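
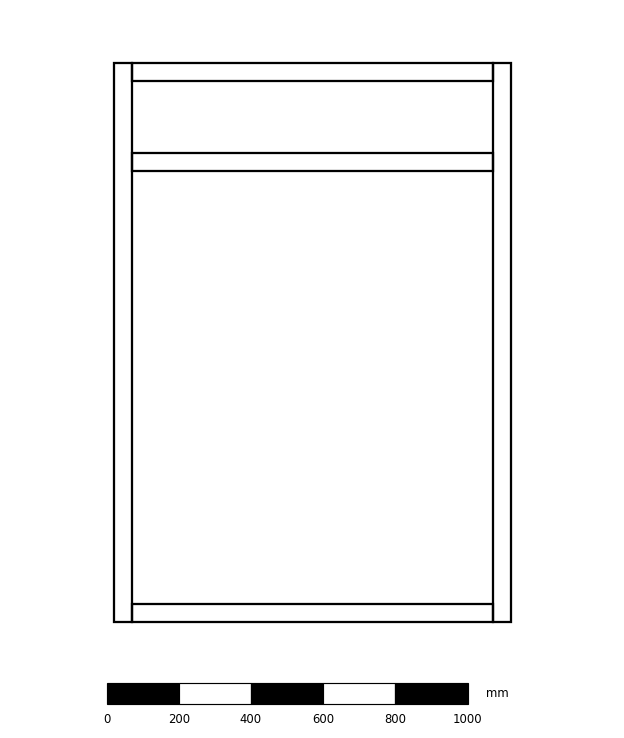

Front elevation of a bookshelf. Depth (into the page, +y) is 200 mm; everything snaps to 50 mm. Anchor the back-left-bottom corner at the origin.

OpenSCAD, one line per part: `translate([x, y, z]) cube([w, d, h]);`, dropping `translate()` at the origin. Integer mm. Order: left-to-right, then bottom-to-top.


cube([50, 200, 1550]);
translate([50, 0, 0]) cube([1000, 200, 50]);
translate([50, 0, 1250]) cube([1000, 200, 50]);
translate([50, 0, 1500]) cube([1000, 200, 50]);
translate([1050, 0, 0]) cube([50, 200, 1550]);


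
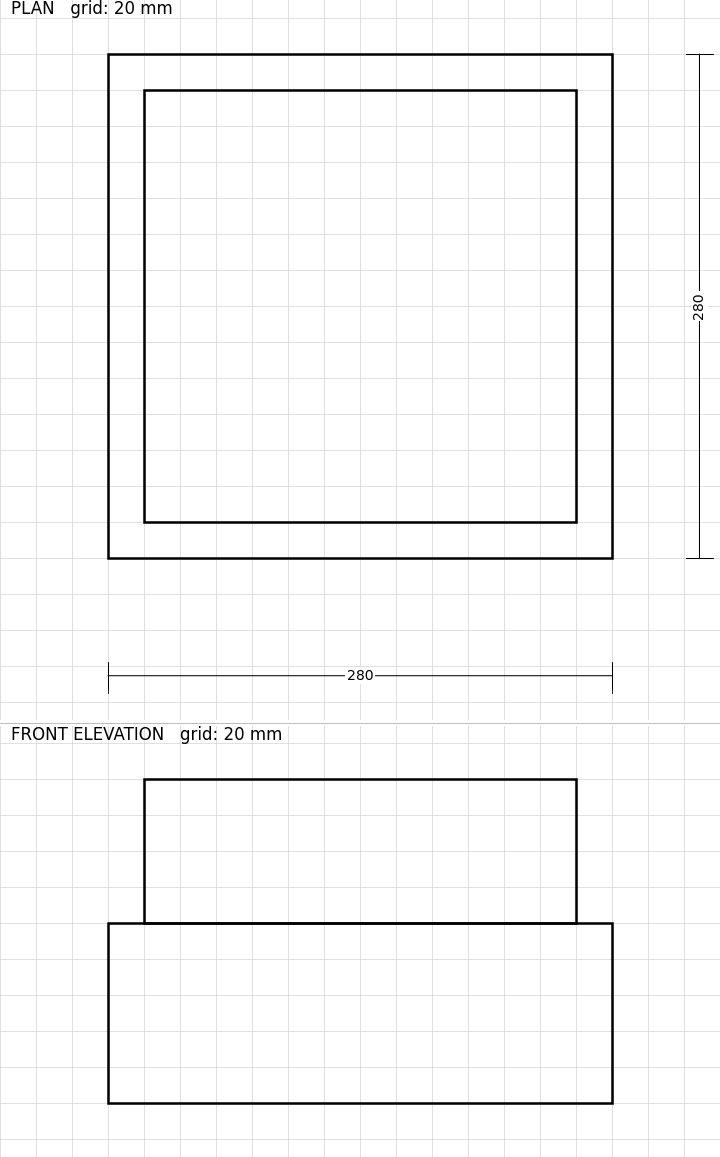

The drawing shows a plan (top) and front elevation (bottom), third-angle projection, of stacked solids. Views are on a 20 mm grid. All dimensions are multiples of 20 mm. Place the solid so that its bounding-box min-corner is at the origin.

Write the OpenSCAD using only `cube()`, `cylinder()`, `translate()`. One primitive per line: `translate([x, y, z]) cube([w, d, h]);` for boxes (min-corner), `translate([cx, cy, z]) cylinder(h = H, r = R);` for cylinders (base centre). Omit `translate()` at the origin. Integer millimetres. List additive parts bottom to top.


cube([280, 280, 100]);
translate([20, 20, 100]) cube([240, 240, 80]);


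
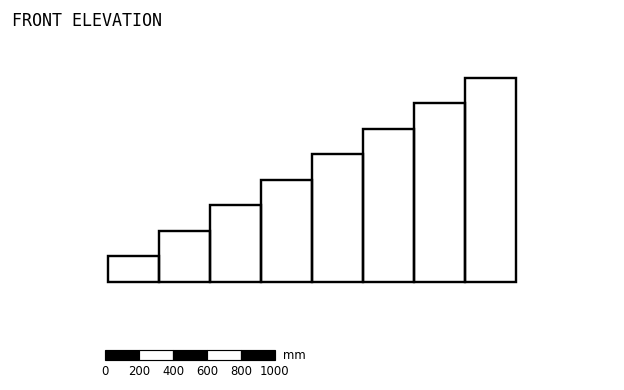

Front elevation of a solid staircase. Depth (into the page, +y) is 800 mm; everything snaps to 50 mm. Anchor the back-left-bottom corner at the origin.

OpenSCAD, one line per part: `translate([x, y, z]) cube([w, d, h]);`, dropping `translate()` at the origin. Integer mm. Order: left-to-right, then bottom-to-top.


cube([300, 800, 150]);
translate([300, 0, 0]) cube([300, 800, 300]);
translate([600, 0, 0]) cube([300, 800, 450]);
translate([900, 0, 0]) cube([300, 800, 600]);
translate([1200, 0, 0]) cube([300, 800, 750]);
translate([1500, 0, 0]) cube([300, 800, 900]);
translate([1800, 0, 0]) cube([300, 800, 1050]);
translate([2100, 0, 0]) cube([300, 800, 1200]);


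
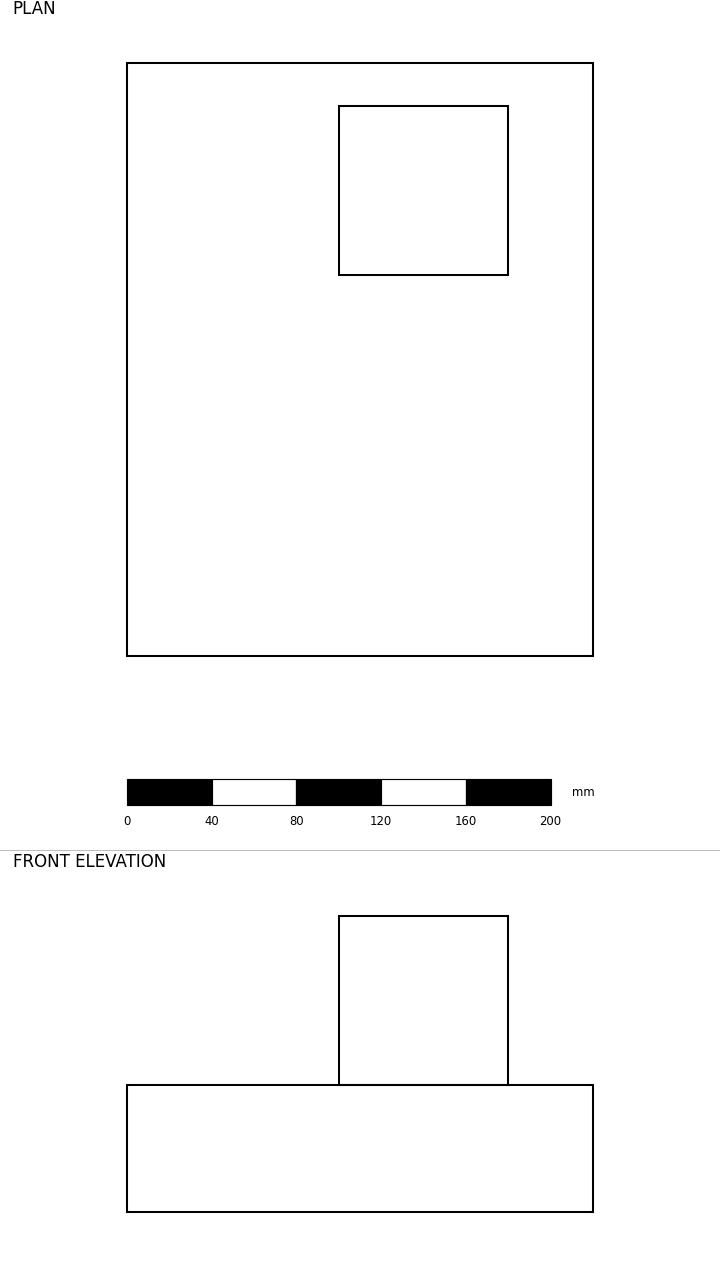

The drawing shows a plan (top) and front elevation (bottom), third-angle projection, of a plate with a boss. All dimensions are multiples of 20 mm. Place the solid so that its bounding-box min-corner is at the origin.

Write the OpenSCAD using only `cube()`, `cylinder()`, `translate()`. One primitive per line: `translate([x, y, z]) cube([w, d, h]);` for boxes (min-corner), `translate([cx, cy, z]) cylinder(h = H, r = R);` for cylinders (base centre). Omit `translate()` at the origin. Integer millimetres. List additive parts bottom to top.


cube([220, 280, 60]);
translate([100, 180, 60]) cube([80, 80, 80]);


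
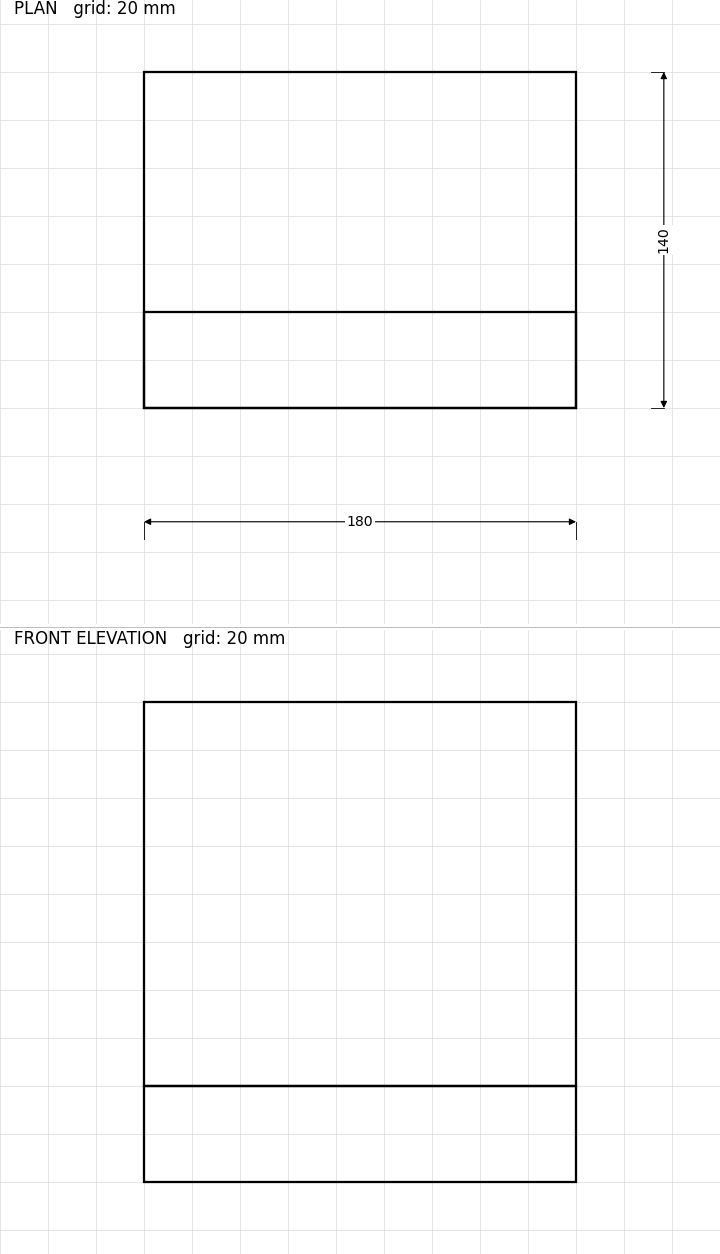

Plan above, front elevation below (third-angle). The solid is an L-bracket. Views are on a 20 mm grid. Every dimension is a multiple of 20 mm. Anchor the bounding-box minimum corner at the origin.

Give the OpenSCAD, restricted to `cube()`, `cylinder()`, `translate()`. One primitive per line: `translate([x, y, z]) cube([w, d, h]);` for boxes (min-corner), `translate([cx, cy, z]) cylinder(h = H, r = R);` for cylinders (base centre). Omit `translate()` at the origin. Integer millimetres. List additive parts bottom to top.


cube([180, 140, 40]);
translate([0, 0, 40]) cube([180, 40, 160]);


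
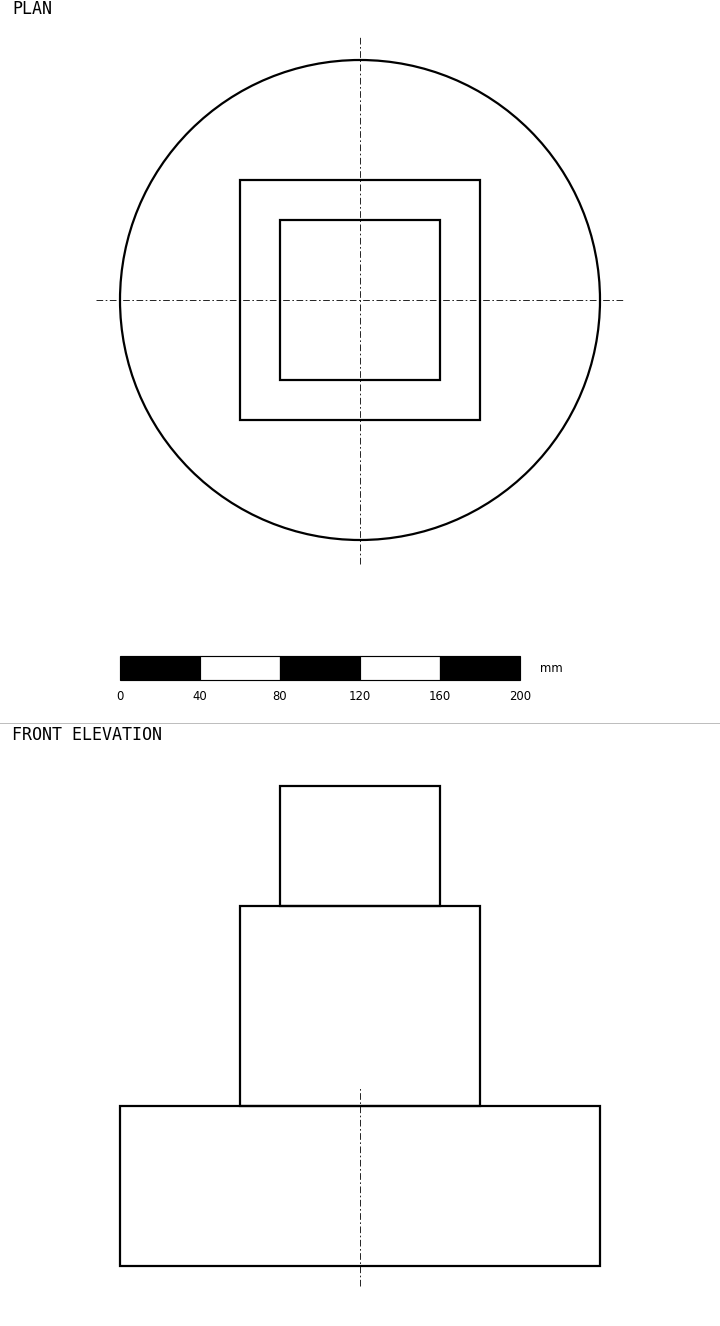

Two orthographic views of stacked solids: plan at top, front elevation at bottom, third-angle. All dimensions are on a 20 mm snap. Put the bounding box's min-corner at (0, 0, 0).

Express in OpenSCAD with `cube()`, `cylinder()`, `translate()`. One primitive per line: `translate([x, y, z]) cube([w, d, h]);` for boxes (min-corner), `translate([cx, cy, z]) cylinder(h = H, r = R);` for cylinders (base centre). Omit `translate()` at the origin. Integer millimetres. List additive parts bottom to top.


translate([120, 120, 0]) cylinder(h = 80, r = 120);
translate([60, 60, 80]) cube([120, 120, 100]);
translate([80, 80, 180]) cube([80, 80, 60]);


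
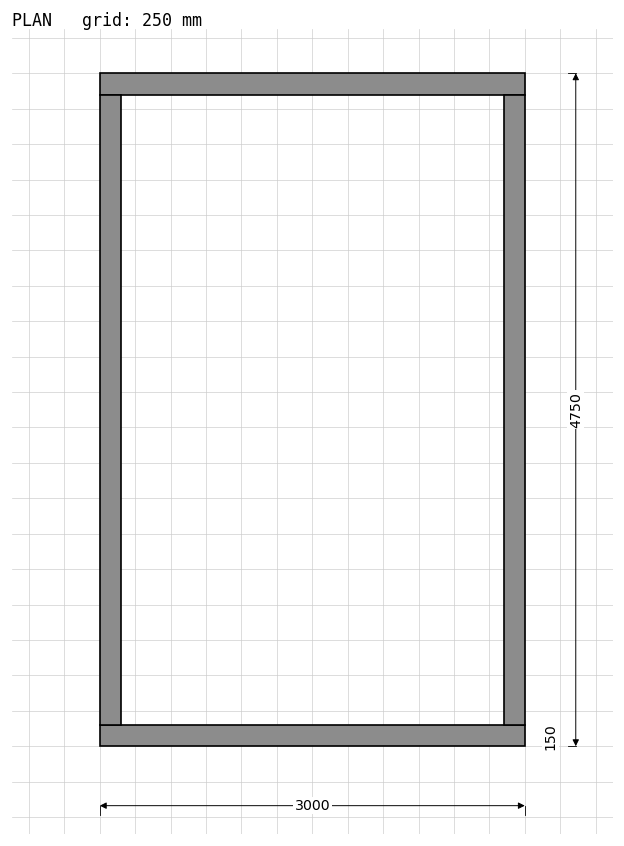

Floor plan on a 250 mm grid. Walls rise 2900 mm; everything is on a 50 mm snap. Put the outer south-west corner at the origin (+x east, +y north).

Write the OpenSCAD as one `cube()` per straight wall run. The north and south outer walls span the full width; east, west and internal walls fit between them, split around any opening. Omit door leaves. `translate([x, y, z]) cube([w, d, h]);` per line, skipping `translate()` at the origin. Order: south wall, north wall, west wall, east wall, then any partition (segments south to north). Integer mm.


cube([3000, 150, 2900]);
translate([0, 4600, 0]) cube([3000, 150, 2900]);
translate([0, 150, 0]) cube([150, 4450, 2900]);
translate([2850, 150, 0]) cube([150, 4450, 2900]);


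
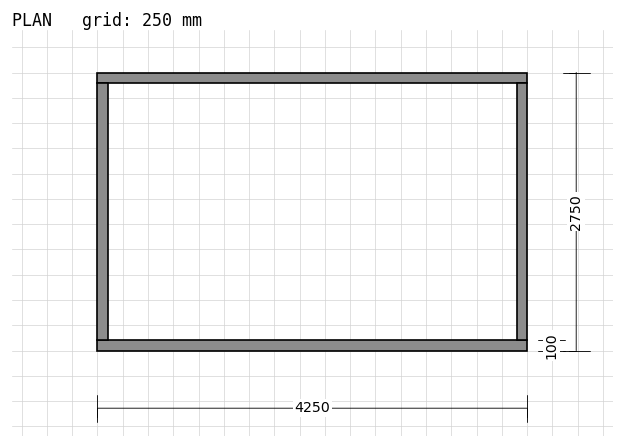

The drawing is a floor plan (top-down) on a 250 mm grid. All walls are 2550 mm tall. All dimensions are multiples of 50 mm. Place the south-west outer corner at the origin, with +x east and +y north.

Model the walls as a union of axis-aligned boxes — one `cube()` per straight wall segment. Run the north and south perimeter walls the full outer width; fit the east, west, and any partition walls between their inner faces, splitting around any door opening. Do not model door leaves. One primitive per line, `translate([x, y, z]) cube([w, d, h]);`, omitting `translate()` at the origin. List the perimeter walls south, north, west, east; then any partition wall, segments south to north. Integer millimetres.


cube([4250, 100, 2550]);
translate([0, 2650, 0]) cube([4250, 100, 2550]);
translate([0, 100, 0]) cube([100, 2550, 2550]);
translate([4150, 100, 0]) cube([100, 2550, 2550]);


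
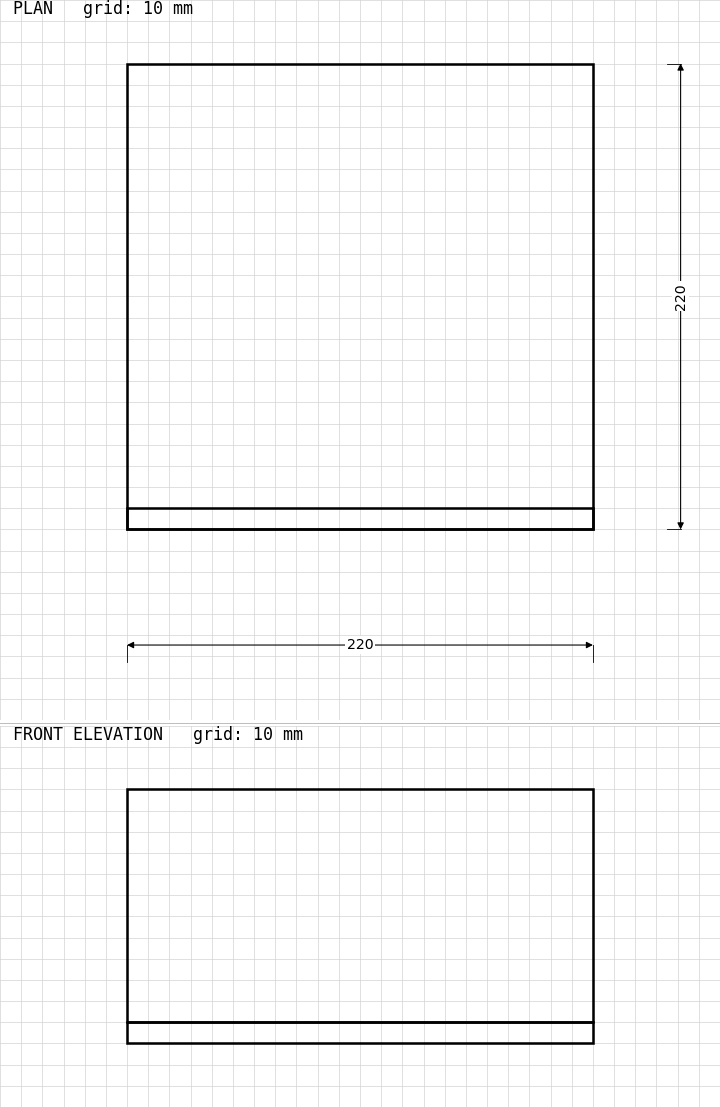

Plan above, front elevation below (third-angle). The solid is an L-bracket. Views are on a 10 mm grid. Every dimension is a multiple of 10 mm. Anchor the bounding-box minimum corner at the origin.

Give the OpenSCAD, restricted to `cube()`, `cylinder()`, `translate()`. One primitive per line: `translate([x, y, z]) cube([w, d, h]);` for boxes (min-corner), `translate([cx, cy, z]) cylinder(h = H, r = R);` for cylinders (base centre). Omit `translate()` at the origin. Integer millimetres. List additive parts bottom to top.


cube([220, 220, 10]);
translate([0, 0, 10]) cube([220, 10, 110]);


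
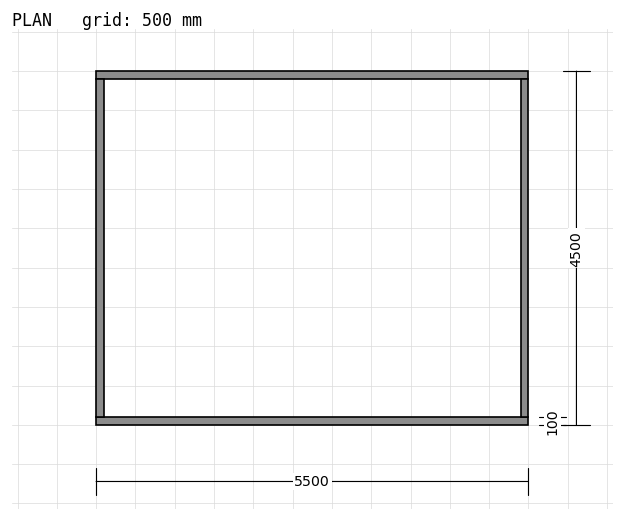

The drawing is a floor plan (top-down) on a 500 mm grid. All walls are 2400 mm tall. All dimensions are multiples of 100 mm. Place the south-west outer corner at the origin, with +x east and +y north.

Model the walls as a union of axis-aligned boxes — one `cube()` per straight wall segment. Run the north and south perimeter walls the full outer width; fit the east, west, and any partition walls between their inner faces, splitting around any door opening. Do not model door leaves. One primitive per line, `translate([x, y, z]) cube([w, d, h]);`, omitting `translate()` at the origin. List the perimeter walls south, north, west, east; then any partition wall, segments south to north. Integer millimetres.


cube([5500, 100, 2400]);
translate([0, 4400, 0]) cube([5500, 100, 2400]);
translate([0, 100, 0]) cube([100, 4300, 2400]);
translate([5400, 100, 0]) cube([100, 4300, 2400]);


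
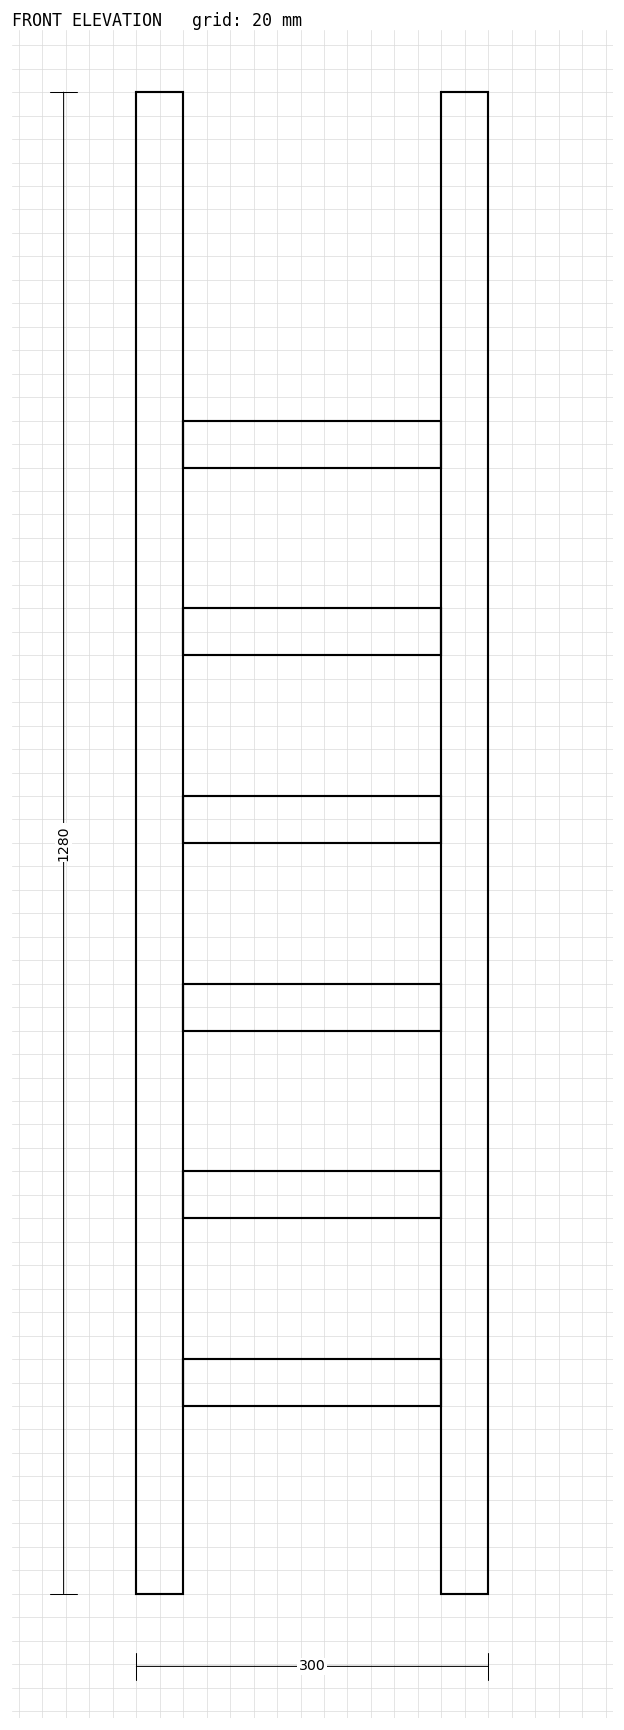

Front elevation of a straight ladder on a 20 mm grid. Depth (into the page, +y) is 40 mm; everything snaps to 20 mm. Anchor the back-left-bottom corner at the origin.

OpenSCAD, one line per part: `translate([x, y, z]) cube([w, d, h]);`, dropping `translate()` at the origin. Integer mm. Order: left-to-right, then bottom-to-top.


cube([40, 40, 1280]);
translate([40, 0, 160]) cube([220, 40, 40]);
translate([40, 0, 320]) cube([220, 40, 40]);
translate([40, 0, 480]) cube([220, 40, 40]);
translate([40, 0, 640]) cube([220, 40, 40]);
translate([40, 0, 800]) cube([220, 40, 40]);
translate([40, 0, 960]) cube([220, 40, 40]);
translate([260, 0, 0]) cube([40, 40, 1280]);


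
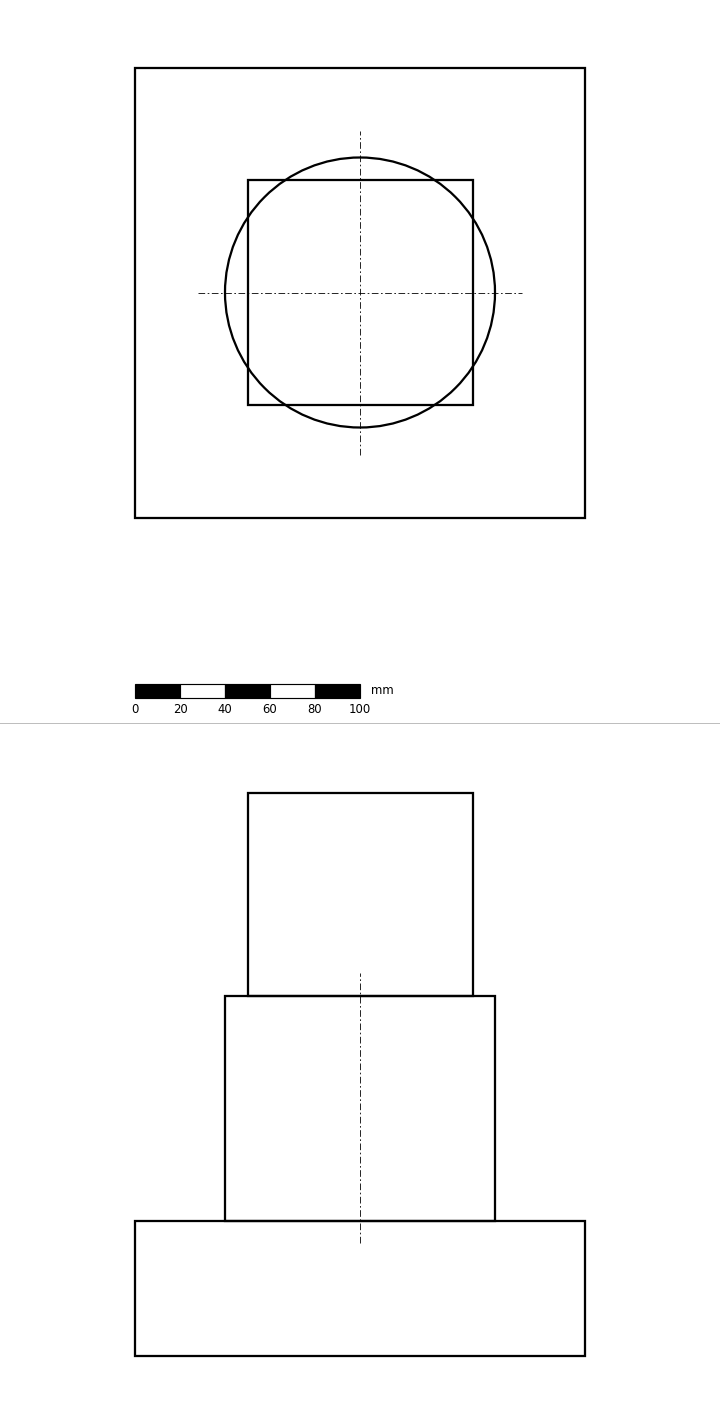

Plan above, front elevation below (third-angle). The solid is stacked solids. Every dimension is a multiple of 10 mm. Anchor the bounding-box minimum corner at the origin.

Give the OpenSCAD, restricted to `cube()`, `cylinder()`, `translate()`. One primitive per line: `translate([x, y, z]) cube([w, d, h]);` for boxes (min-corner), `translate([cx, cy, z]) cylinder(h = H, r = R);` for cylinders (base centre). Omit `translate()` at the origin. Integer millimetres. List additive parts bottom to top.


cube([200, 200, 60]);
translate([100, 100, 60]) cylinder(h = 100, r = 60);
translate([50, 50, 160]) cube([100, 100, 90]);


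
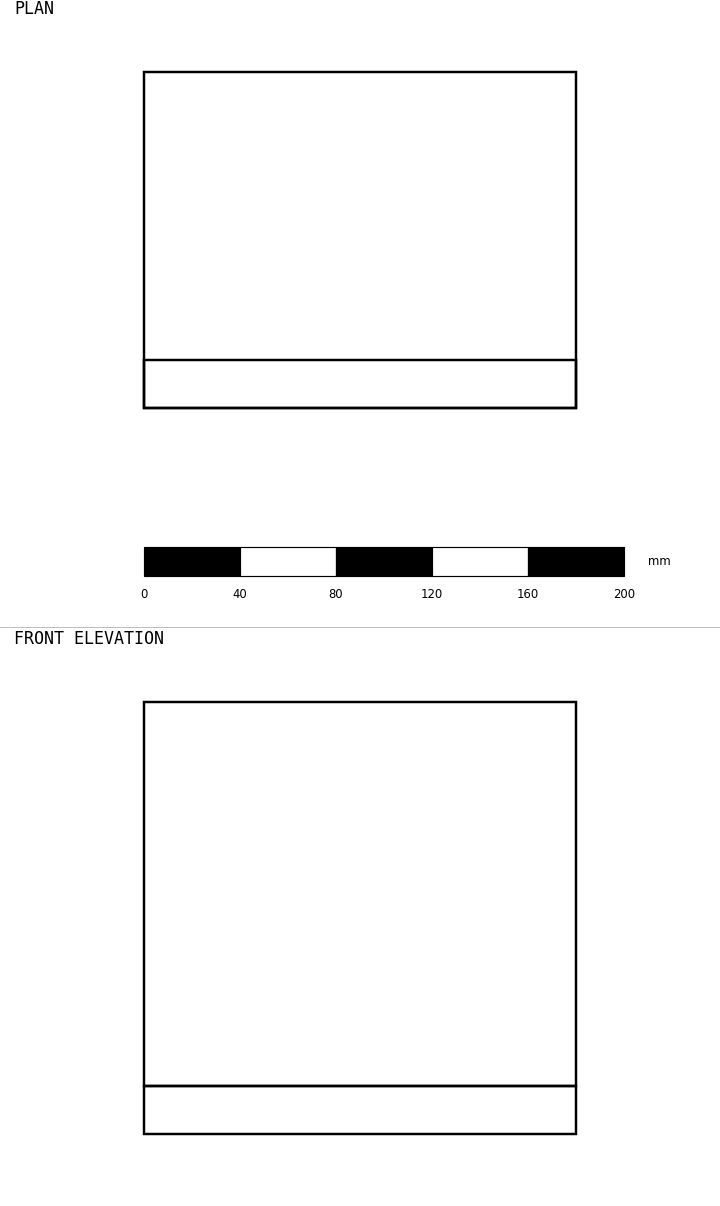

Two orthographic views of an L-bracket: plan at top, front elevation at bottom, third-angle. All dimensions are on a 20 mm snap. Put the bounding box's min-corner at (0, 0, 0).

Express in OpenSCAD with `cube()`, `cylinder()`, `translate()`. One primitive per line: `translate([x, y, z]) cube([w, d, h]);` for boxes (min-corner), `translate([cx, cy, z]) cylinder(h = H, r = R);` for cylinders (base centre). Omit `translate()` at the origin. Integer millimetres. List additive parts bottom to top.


cube([180, 140, 20]);
translate([0, 0, 20]) cube([180, 20, 160]);


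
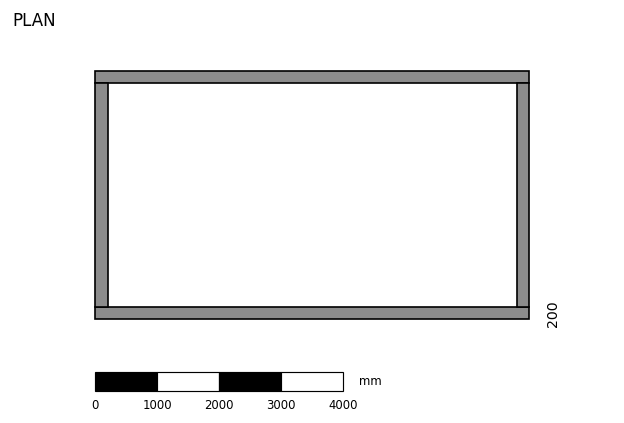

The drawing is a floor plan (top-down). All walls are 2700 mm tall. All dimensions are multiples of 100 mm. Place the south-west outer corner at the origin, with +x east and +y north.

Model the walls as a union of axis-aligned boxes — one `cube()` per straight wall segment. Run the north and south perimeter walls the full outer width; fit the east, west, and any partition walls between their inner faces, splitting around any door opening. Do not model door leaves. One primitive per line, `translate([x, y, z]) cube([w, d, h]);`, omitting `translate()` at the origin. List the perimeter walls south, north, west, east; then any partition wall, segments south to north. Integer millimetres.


cube([7000, 200, 2700]);
translate([0, 3800, 0]) cube([7000, 200, 2700]);
translate([0, 200, 0]) cube([200, 3600, 2700]);
translate([6800, 200, 0]) cube([200, 3600, 2700]);


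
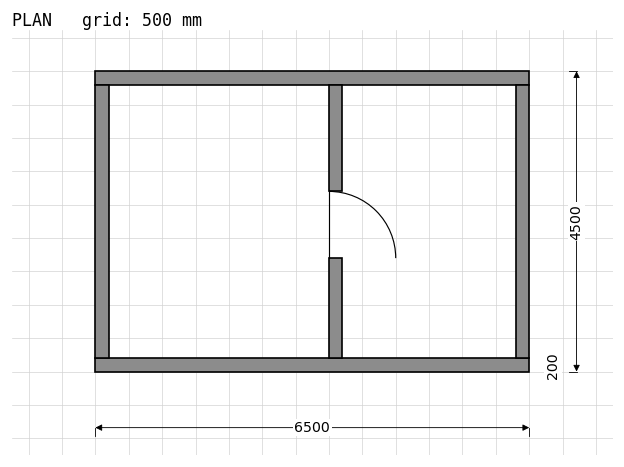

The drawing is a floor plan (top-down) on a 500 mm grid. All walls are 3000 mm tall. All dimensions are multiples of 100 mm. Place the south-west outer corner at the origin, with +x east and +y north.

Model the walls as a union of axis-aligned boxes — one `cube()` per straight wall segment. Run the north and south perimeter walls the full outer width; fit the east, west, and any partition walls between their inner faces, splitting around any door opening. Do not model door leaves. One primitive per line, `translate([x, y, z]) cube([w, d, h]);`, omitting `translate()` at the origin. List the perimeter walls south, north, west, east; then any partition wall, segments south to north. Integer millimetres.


cube([6500, 200, 3000]);
translate([0, 4300, 0]) cube([6500, 200, 3000]);
translate([0, 200, 0]) cube([200, 4100, 3000]);
translate([6300, 200, 0]) cube([200, 4100, 3000]);
translate([3500, 200, 0]) cube([200, 1500, 3000]);
translate([3500, 2700, 0]) cube([200, 1600, 3000]);


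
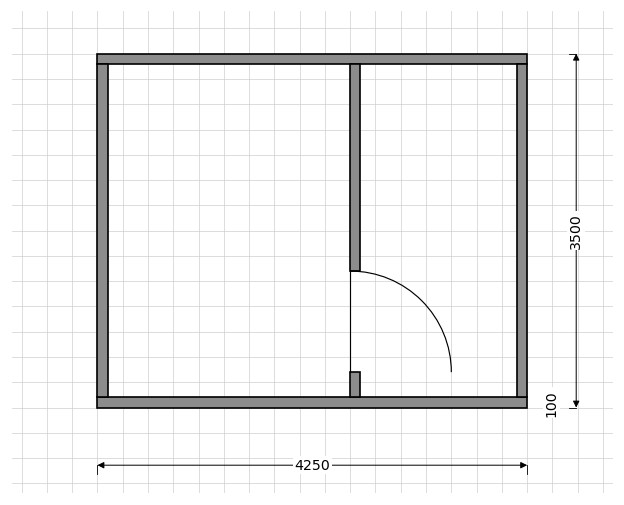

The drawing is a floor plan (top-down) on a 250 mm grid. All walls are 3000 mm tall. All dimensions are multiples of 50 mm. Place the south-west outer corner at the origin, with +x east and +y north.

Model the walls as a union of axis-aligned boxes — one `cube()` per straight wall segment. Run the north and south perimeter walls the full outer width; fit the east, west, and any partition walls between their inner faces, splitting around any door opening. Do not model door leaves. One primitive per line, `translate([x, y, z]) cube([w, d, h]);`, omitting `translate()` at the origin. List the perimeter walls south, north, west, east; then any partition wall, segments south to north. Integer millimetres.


cube([4250, 100, 3000]);
translate([0, 3400, 0]) cube([4250, 100, 3000]);
translate([0, 100, 0]) cube([100, 3300, 3000]);
translate([4150, 100, 0]) cube([100, 3300, 3000]);
translate([2500, 100, 0]) cube([100, 250, 3000]);
translate([2500, 1350, 0]) cube([100, 2050, 3000]);


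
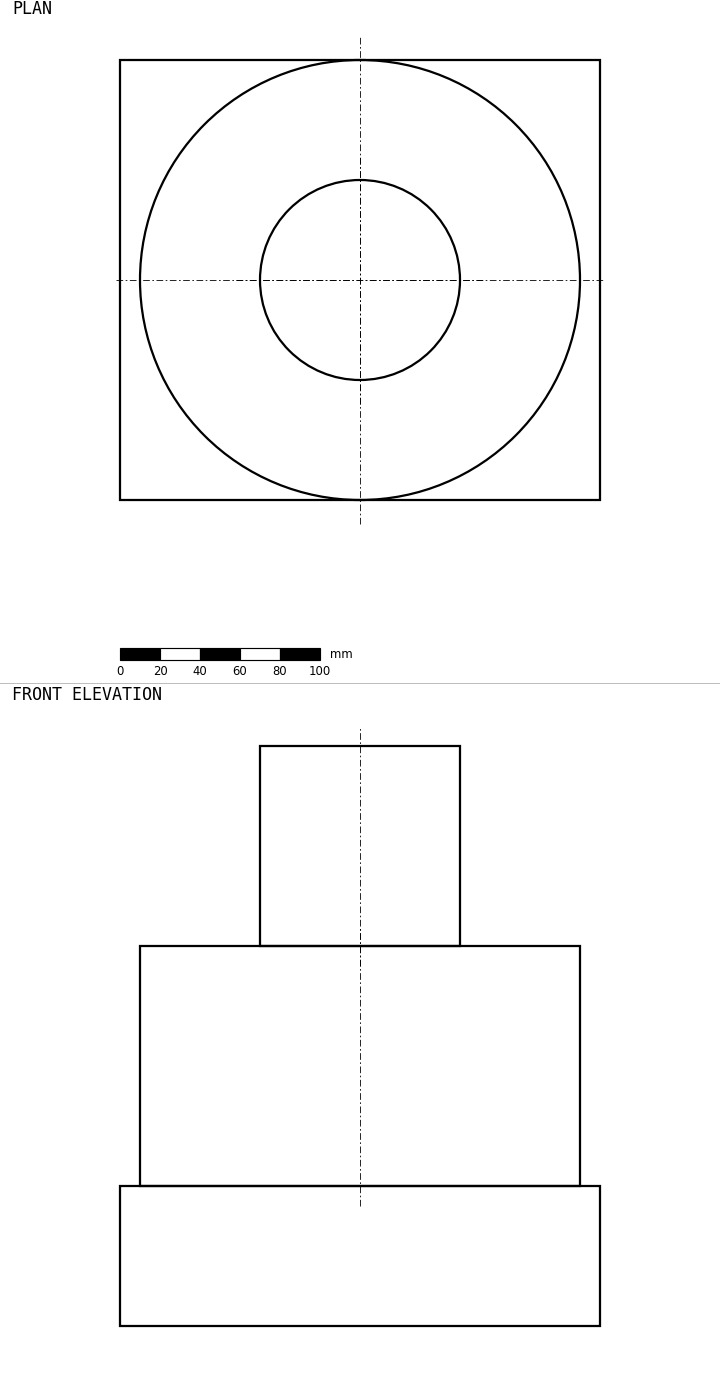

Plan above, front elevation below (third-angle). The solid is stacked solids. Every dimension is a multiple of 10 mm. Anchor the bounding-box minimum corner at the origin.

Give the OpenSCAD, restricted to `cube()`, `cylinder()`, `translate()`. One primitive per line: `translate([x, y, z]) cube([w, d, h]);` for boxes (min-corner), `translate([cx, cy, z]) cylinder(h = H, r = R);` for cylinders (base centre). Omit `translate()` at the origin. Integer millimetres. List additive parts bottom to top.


cube([240, 220, 70]);
translate([120, 110, 70]) cylinder(h = 120, r = 110);
translate([120, 110, 190]) cylinder(h = 100, r = 50);


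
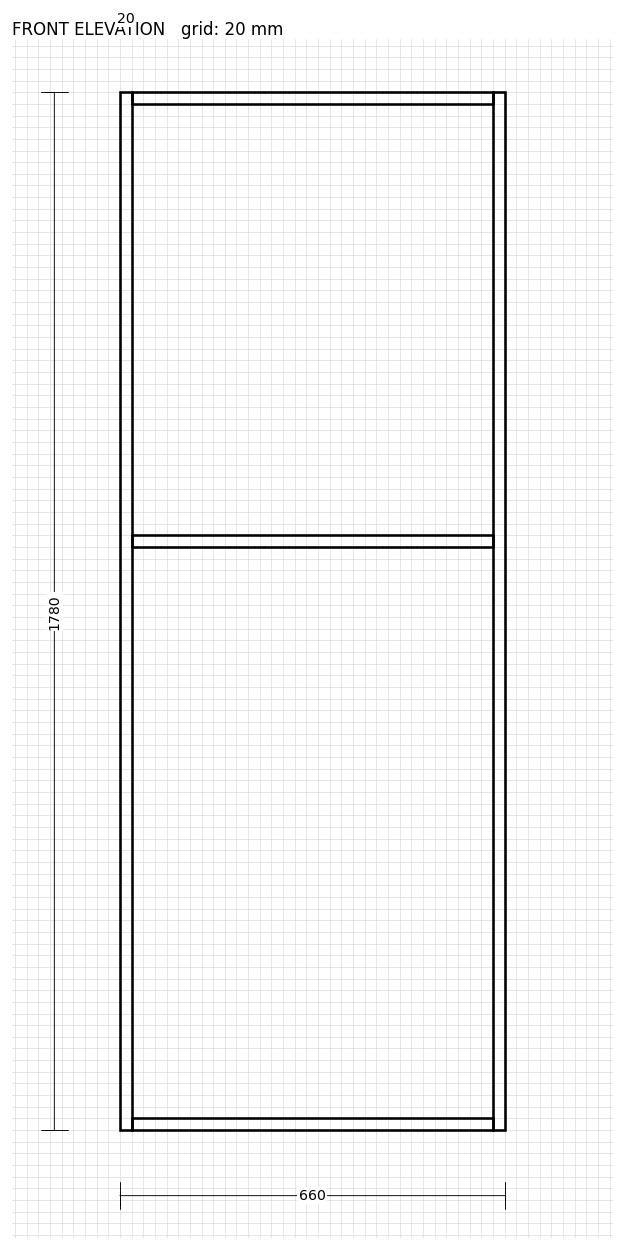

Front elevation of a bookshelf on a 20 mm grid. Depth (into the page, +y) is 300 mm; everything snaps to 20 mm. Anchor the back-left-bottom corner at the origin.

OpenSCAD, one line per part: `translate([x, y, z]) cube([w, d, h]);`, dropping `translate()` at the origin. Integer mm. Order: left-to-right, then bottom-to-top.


cube([20, 300, 1780]);
translate([20, 0, 0]) cube([620, 300, 20]);
translate([20, 0, 1000]) cube([620, 300, 20]);
translate([20, 0, 1760]) cube([620, 300, 20]);
translate([640, 0, 0]) cube([20, 300, 1780]);


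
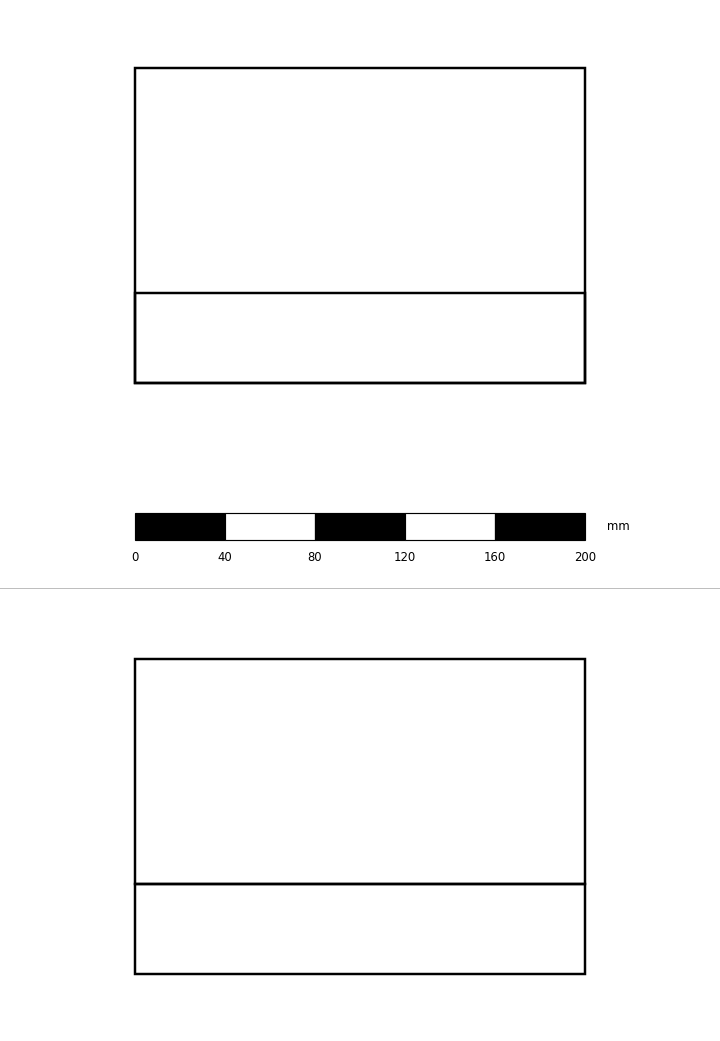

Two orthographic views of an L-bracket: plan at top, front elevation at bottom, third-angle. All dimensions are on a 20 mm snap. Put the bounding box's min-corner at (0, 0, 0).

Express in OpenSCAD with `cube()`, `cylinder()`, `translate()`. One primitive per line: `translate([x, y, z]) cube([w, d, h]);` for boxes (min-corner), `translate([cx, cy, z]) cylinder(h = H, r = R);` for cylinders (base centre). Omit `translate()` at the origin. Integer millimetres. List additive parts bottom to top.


cube([200, 140, 40]);
translate([0, 0, 40]) cube([200, 40, 100]);


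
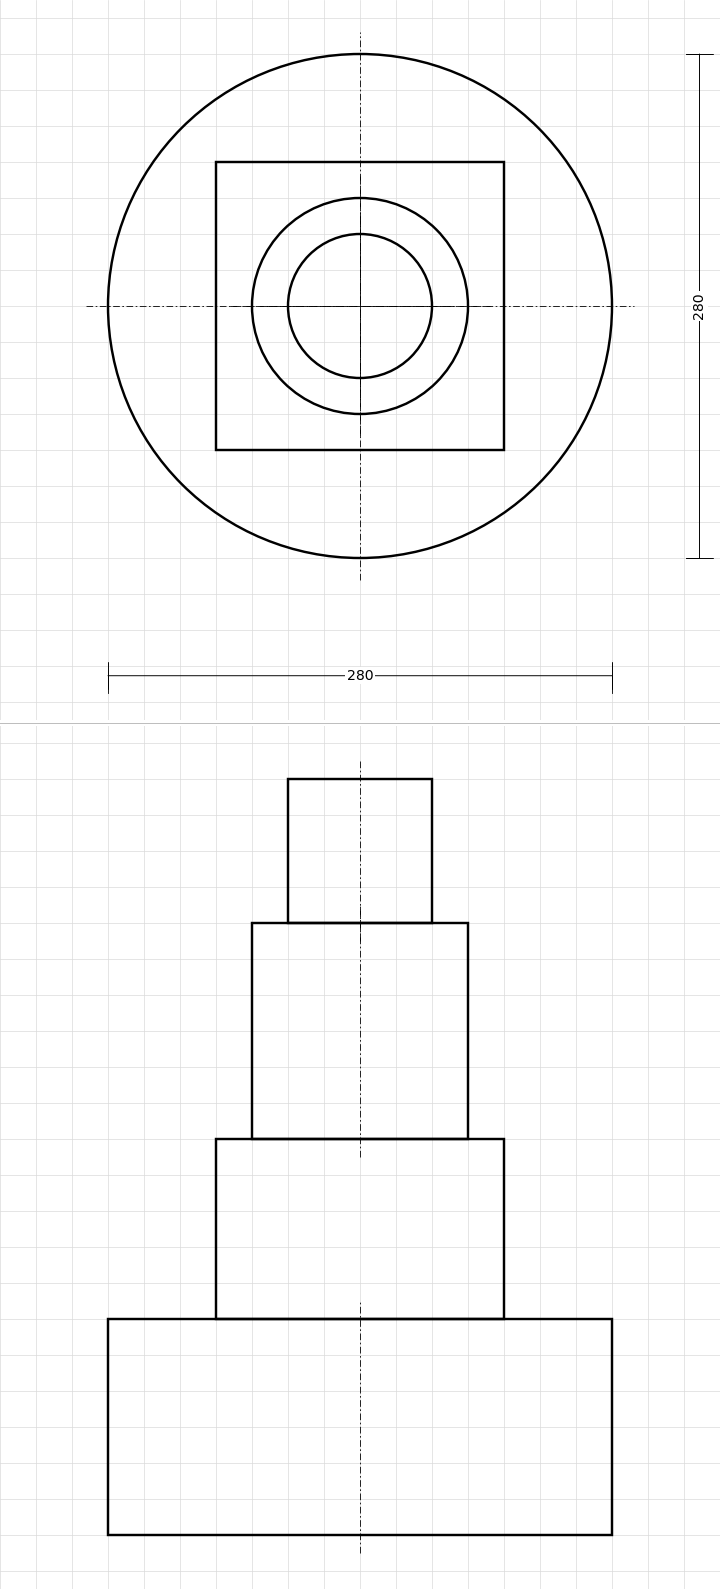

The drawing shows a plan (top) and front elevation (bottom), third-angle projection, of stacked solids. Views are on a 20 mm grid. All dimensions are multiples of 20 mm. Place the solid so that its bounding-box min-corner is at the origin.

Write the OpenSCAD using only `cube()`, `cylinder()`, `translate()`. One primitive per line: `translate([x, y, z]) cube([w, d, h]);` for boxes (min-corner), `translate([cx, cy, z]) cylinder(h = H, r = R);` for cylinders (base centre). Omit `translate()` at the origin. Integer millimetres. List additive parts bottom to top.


translate([140, 140, 0]) cylinder(h = 120, r = 140);
translate([60, 60, 120]) cube([160, 160, 100]);
translate([140, 140, 220]) cylinder(h = 120, r = 60);
translate([140, 140, 340]) cylinder(h = 80, r = 40);


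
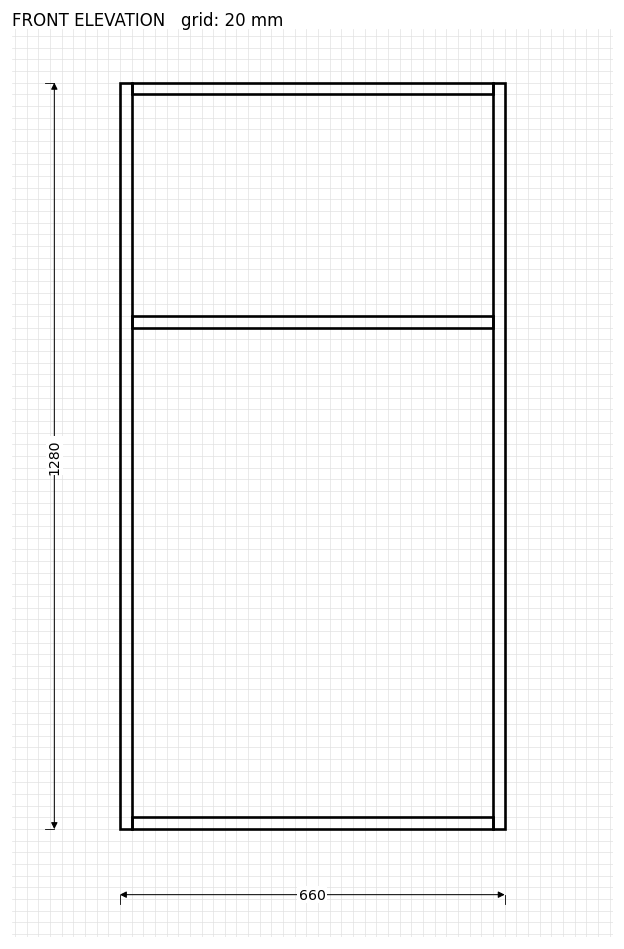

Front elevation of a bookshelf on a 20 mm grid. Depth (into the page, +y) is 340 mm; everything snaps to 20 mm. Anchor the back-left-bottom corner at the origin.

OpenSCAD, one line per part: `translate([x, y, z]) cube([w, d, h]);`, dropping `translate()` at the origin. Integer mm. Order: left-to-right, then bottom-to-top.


cube([20, 340, 1280]);
translate([20, 0, 0]) cube([620, 340, 20]);
translate([20, 0, 860]) cube([620, 340, 20]);
translate([20, 0, 1260]) cube([620, 340, 20]);
translate([640, 0, 0]) cube([20, 340, 1280]);


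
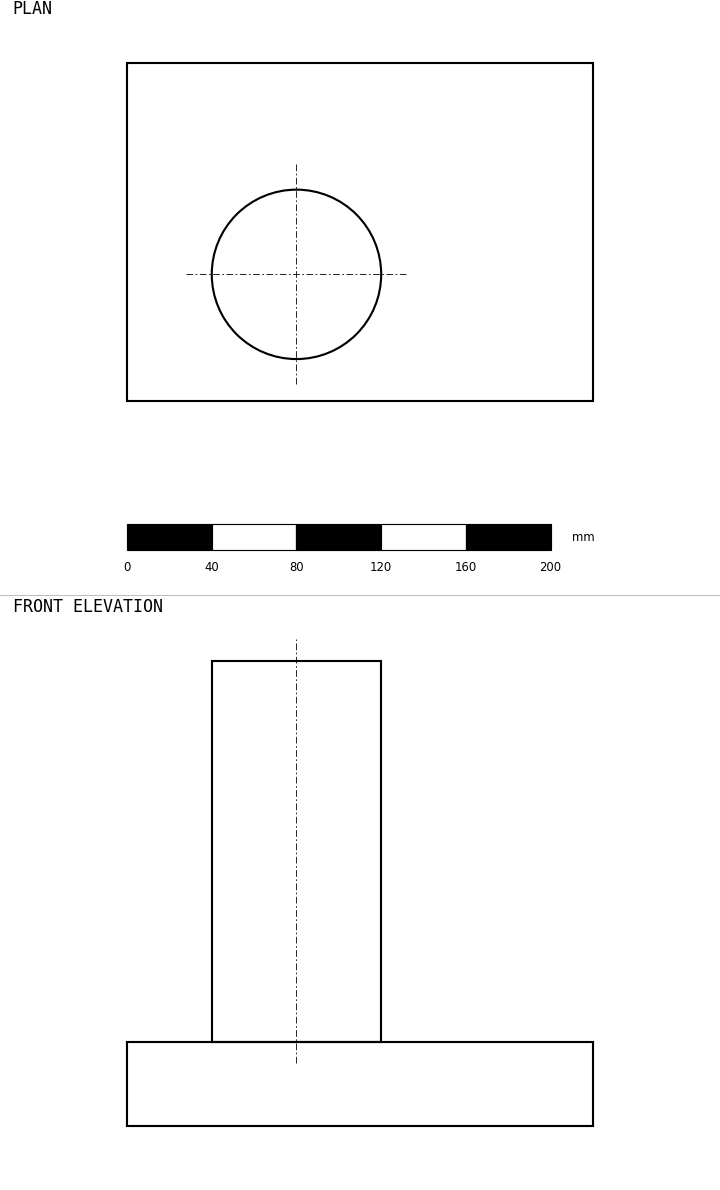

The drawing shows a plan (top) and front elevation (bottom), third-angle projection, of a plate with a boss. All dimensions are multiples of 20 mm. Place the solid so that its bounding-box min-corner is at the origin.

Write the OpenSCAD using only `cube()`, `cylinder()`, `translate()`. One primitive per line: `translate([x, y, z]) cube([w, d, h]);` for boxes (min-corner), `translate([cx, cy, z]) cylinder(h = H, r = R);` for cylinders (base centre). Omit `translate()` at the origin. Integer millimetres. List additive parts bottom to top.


cube([220, 160, 40]);
translate([80, 60, 40]) cylinder(h = 180, r = 40);


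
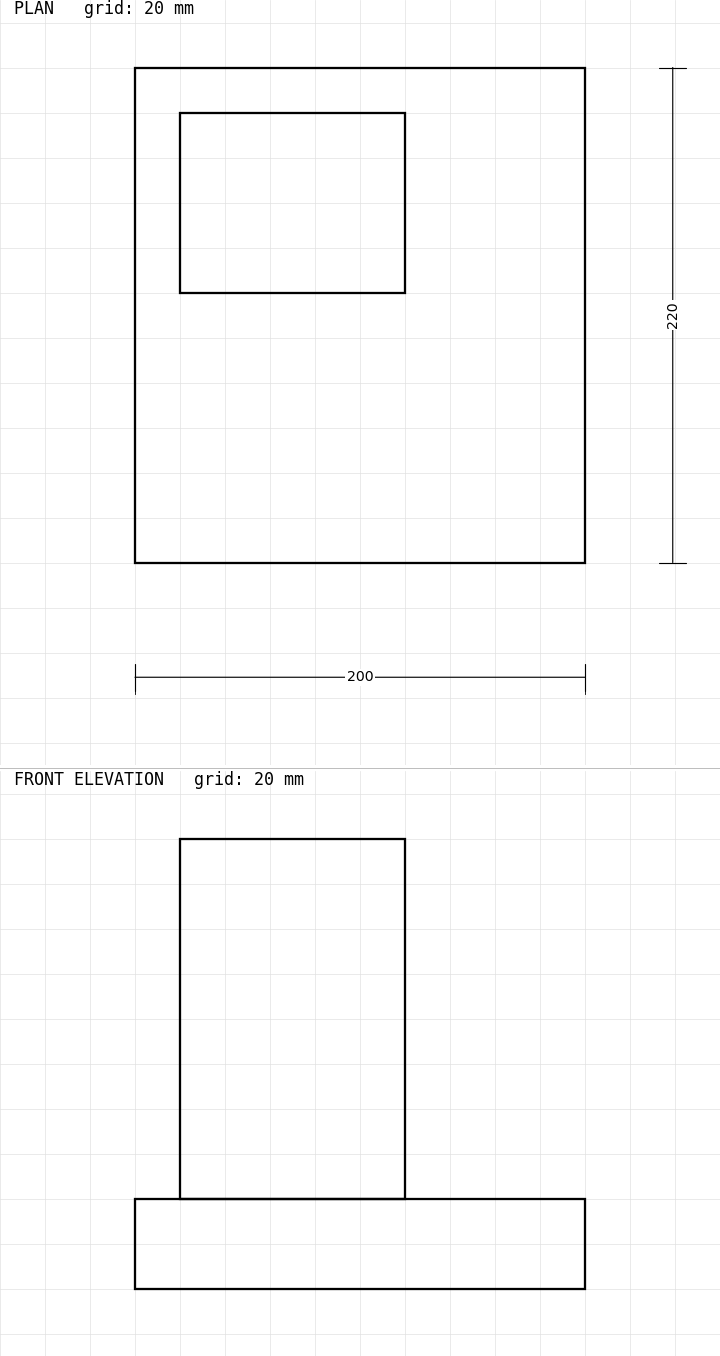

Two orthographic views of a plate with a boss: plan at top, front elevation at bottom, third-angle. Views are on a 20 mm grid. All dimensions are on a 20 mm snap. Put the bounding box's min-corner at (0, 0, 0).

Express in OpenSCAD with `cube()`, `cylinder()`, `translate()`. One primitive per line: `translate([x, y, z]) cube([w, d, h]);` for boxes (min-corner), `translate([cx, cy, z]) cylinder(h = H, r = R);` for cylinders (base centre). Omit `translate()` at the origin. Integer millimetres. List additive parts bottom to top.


cube([200, 220, 40]);
translate([20, 120, 40]) cube([100, 80, 160]);


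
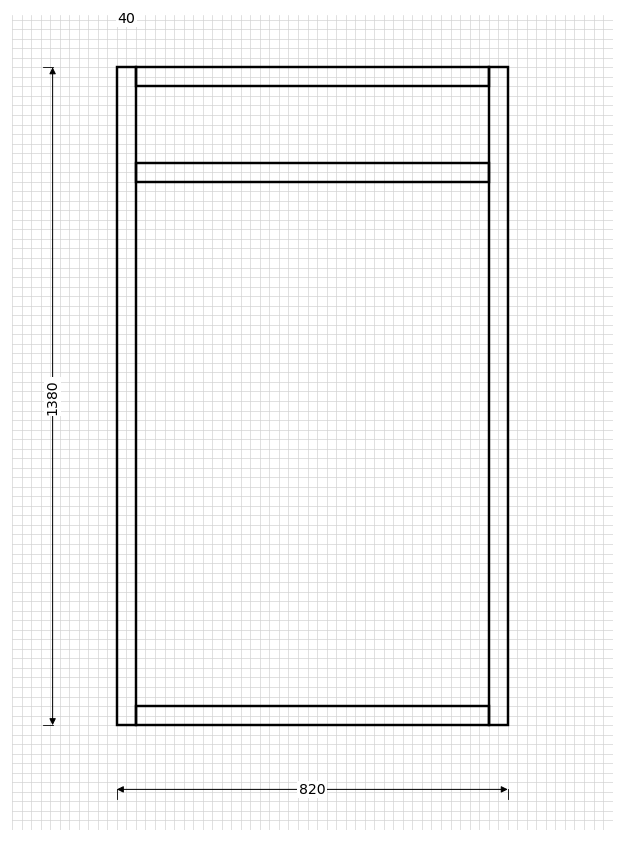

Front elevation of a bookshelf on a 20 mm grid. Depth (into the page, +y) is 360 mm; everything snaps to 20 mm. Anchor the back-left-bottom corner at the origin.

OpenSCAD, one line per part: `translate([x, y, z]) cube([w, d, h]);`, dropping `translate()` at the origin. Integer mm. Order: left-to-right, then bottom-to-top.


cube([40, 360, 1380]);
translate([40, 0, 0]) cube([740, 360, 40]);
translate([40, 0, 1140]) cube([740, 360, 40]);
translate([40, 0, 1340]) cube([740, 360, 40]);
translate([780, 0, 0]) cube([40, 360, 1380]);


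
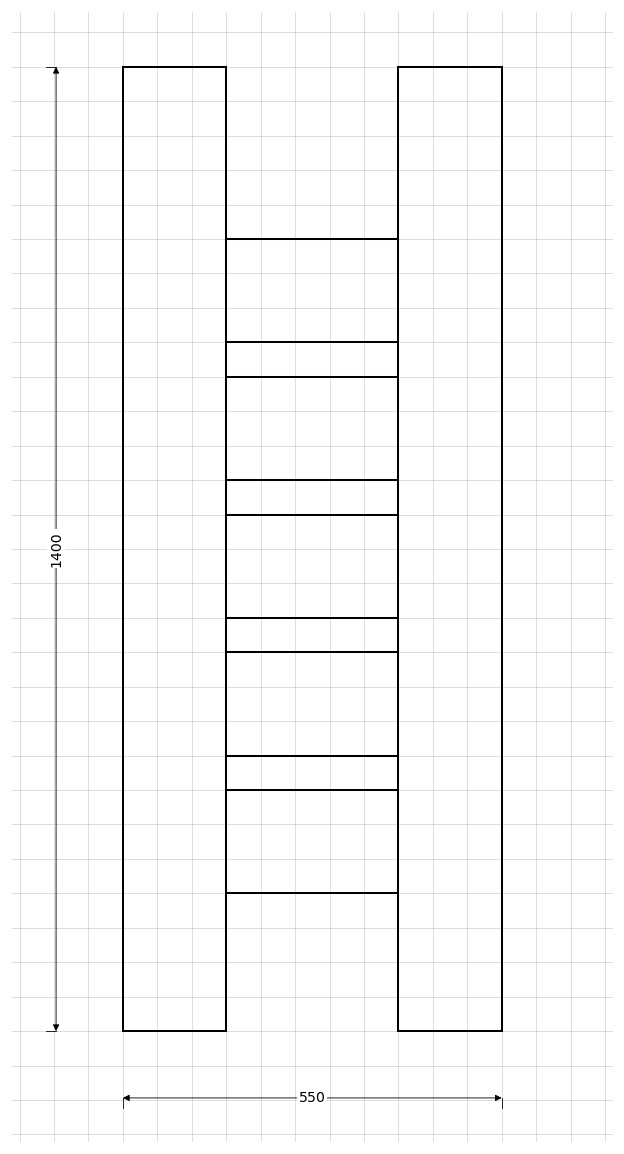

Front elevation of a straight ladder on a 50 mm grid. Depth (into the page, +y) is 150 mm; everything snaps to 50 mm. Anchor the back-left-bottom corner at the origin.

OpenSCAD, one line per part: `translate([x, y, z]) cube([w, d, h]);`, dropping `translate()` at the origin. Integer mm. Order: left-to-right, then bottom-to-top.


cube([150, 150, 1400]);
translate([150, 0, 200]) cube([250, 150, 150]);
translate([150, 0, 400]) cube([250, 150, 150]);
translate([150, 0, 600]) cube([250, 150, 150]);
translate([150, 0, 800]) cube([250, 150, 150]);
translate([150, 0, 1000]) cube([250, 150, 150]);
translate([400, 0, 0]) cube([150, 150, 1400]);


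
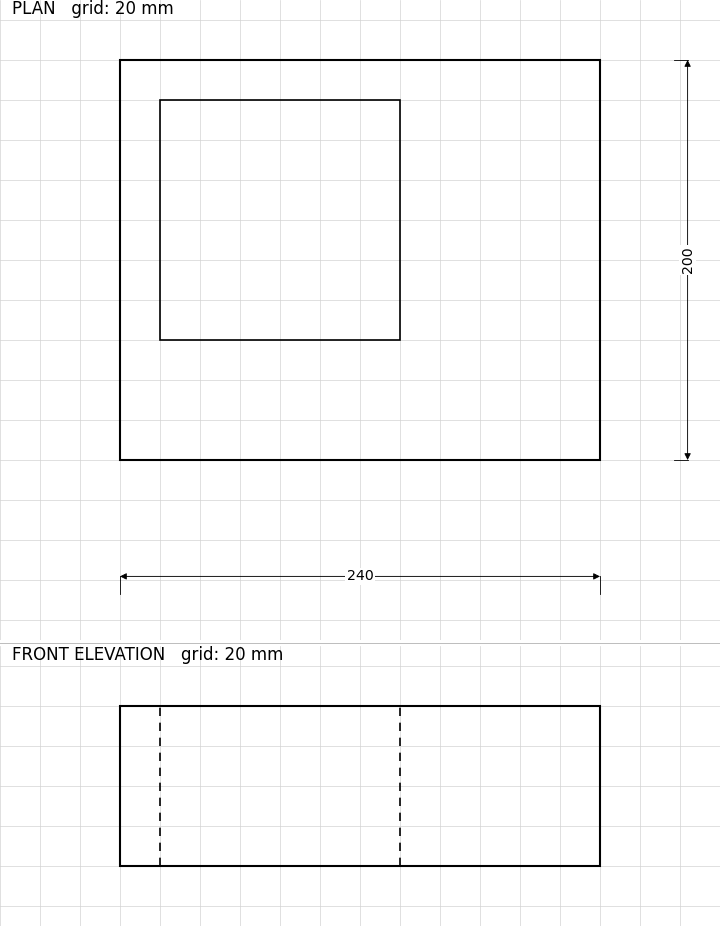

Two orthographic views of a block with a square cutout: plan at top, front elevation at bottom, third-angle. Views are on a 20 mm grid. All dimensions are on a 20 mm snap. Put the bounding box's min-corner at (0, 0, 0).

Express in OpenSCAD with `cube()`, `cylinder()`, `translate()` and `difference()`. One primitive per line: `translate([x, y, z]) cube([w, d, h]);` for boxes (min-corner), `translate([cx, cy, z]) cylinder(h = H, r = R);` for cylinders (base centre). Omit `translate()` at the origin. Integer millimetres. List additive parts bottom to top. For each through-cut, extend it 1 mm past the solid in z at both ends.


difference() {
  cube([240, 200, 80]);
  translate([20, 60, -1]) cube([120, 120, 82]);
}


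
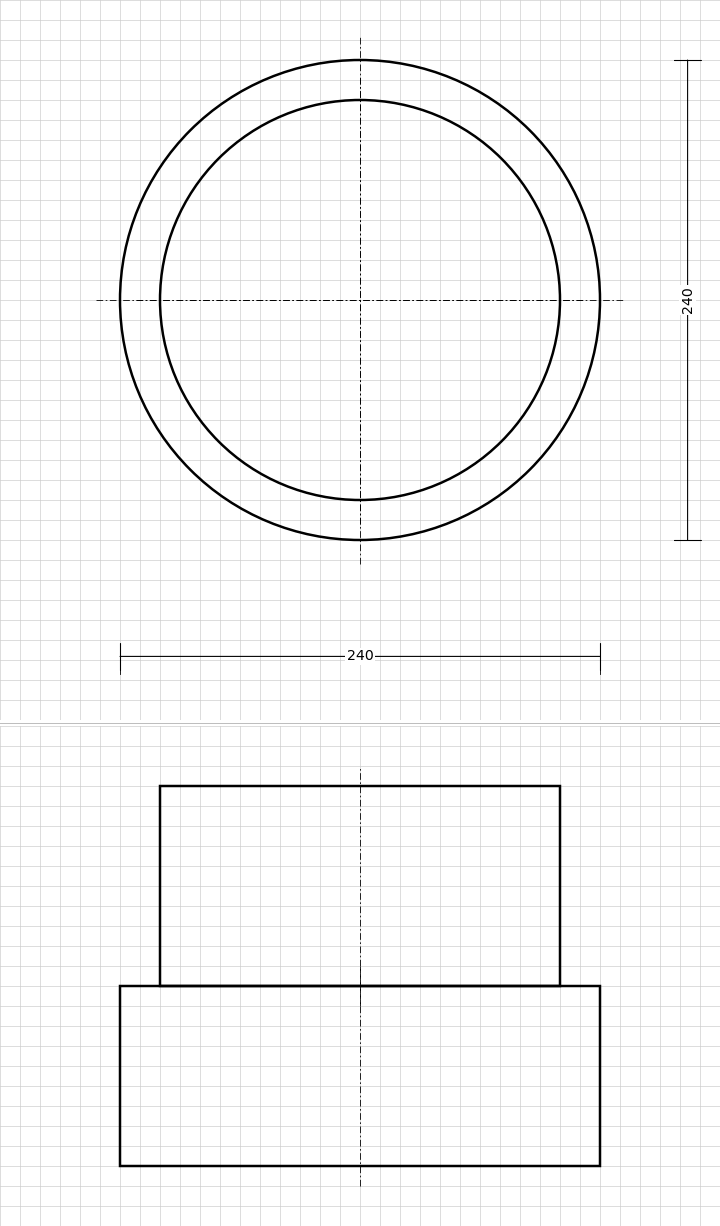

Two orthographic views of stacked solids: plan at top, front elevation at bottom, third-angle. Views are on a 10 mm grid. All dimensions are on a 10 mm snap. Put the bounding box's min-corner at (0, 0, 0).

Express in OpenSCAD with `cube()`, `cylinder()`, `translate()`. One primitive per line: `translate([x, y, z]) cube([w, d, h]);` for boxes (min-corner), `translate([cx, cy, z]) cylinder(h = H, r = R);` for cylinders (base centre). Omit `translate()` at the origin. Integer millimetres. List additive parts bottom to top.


translate([120, 120, 0]) cylinder(h = 90, r = 120);
translate([120, 120, 90]) cylinder(h = 100, r = 100);


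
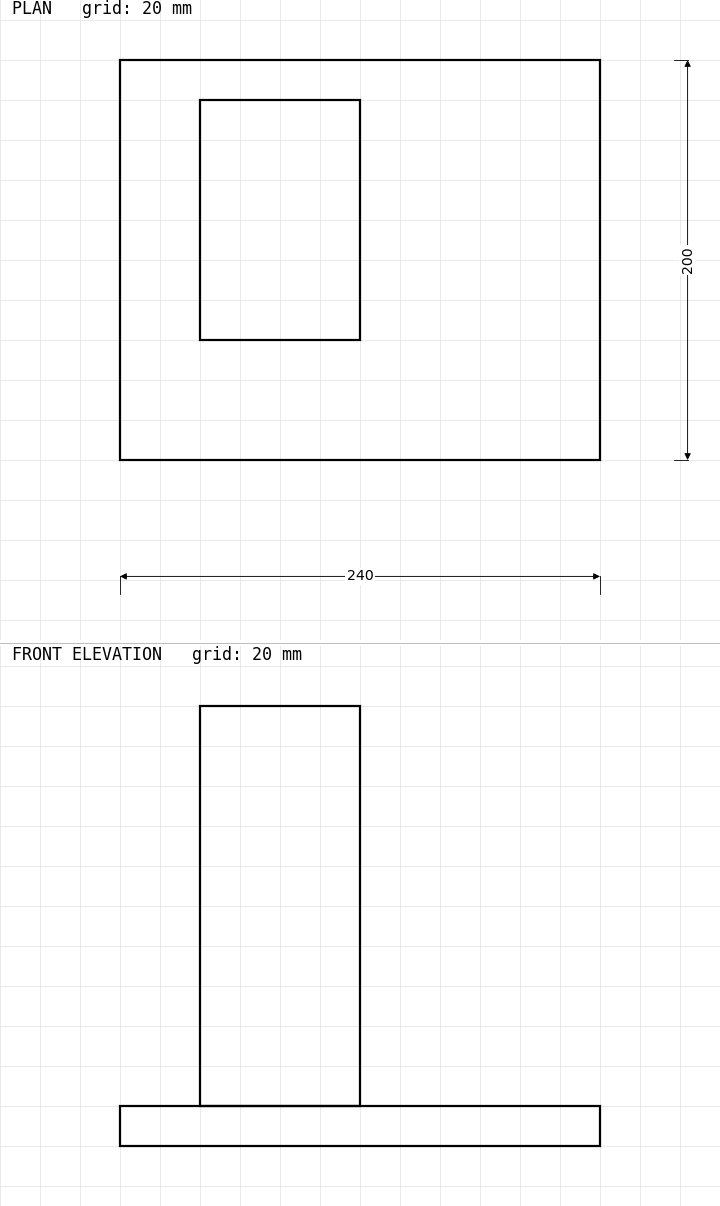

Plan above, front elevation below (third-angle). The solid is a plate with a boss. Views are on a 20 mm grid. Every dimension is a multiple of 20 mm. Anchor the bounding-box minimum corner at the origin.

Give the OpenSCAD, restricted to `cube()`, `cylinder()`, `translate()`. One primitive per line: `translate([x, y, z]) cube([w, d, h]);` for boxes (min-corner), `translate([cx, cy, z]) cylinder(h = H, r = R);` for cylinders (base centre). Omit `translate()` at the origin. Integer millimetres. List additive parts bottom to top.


cube([240, 200, 20]);
translate([40, 60, 20]) cube([80, 120, 200]);


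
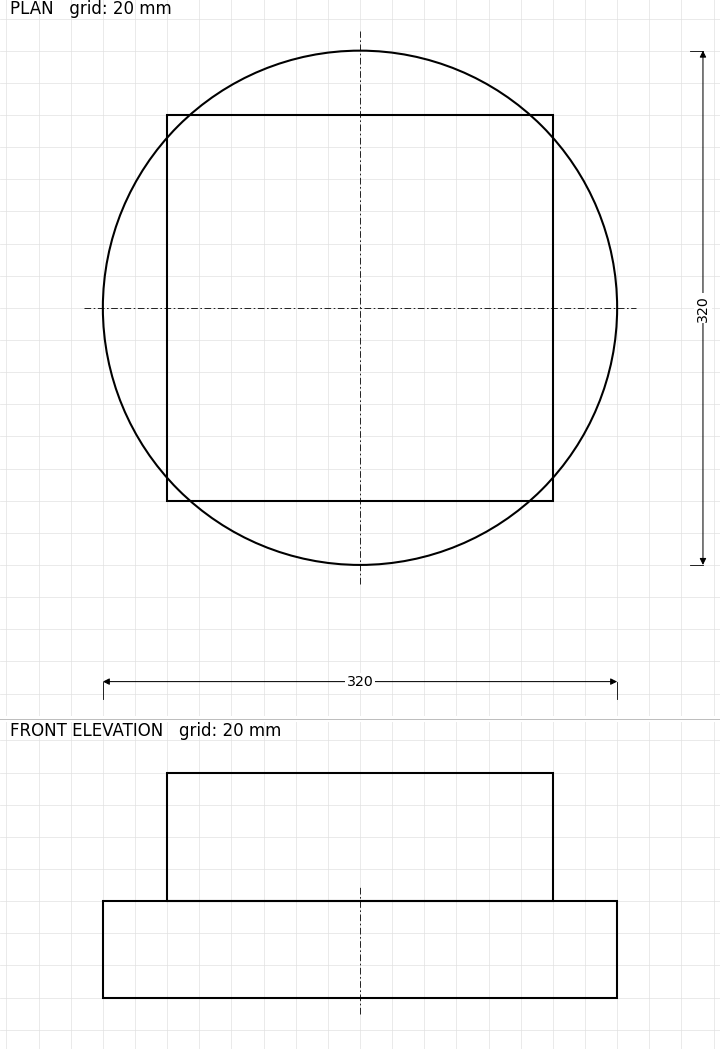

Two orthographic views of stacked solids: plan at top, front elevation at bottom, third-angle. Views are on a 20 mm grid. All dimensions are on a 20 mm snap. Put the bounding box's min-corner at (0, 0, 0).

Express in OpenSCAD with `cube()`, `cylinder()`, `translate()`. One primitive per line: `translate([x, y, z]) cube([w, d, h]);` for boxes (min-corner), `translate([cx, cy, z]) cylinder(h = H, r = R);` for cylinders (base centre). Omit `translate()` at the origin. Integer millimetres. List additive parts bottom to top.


translate([160, 160, 0]) cylinder(h = 60, r = 160);
translate([40, 40, 60]) cube([240, 240, 80]);


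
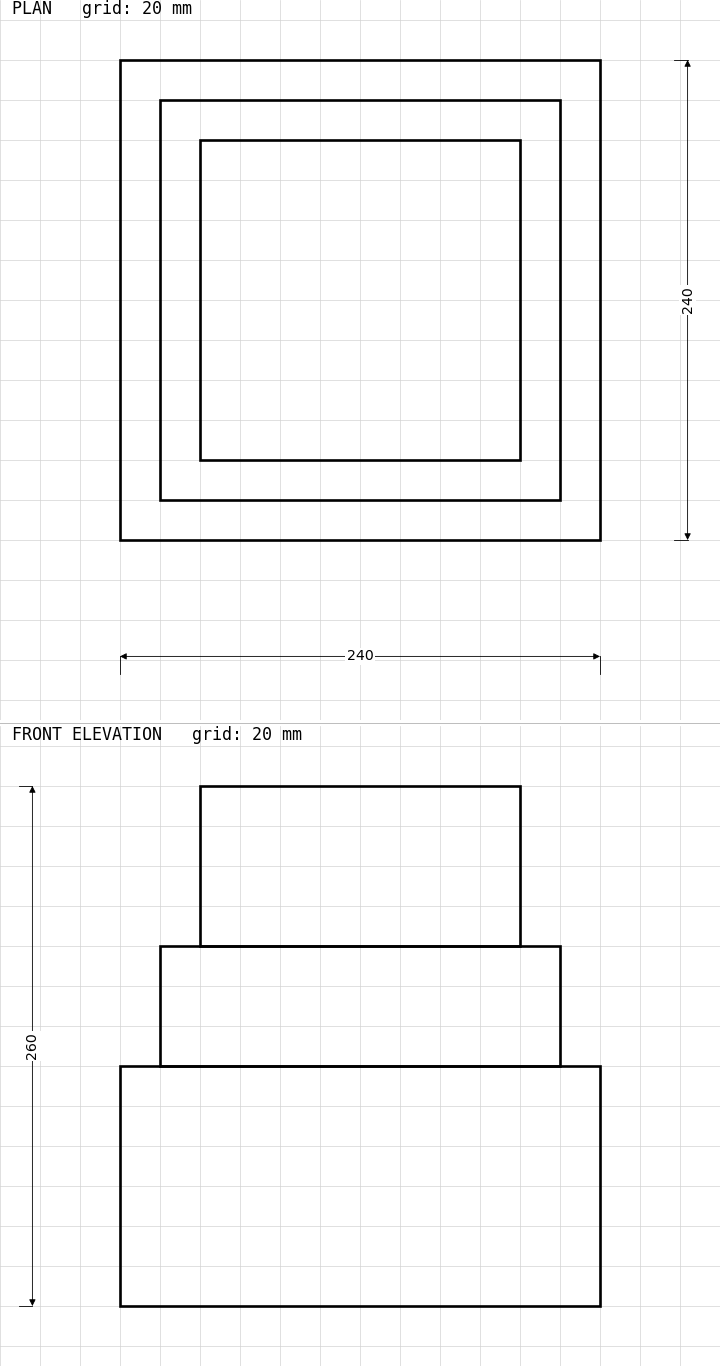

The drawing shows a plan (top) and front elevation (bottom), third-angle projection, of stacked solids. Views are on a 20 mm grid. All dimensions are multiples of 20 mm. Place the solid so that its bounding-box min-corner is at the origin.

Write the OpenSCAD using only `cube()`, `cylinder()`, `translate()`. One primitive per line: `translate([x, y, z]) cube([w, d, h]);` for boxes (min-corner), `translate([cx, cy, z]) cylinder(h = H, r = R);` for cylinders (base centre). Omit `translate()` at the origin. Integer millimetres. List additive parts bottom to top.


cube([240, 240, 120]);
translate([20, 20, 120]) cube([200, 200, 60]);
translate([40, 40, 180]) cube([160, 160, 80]);


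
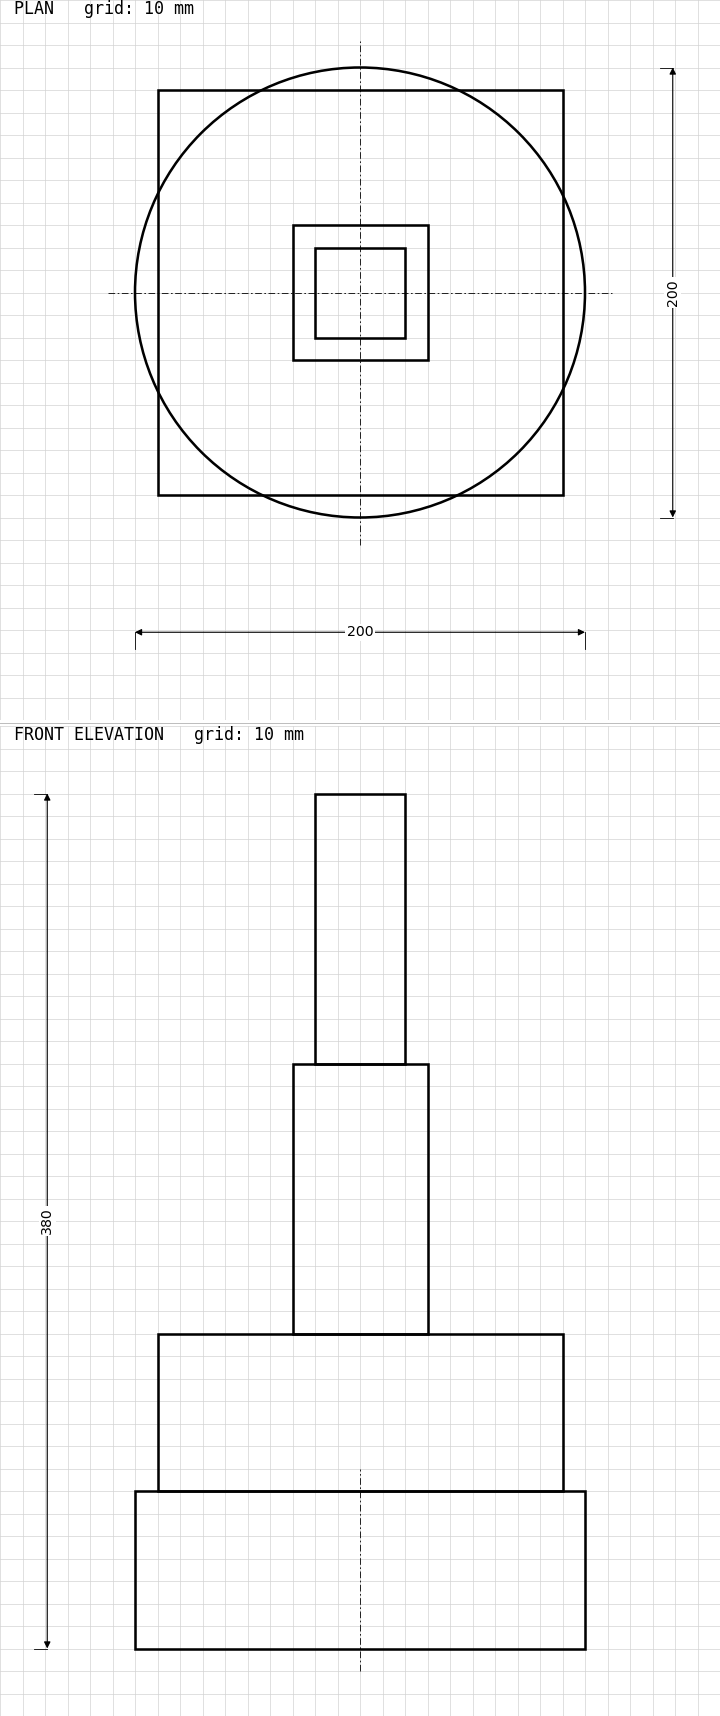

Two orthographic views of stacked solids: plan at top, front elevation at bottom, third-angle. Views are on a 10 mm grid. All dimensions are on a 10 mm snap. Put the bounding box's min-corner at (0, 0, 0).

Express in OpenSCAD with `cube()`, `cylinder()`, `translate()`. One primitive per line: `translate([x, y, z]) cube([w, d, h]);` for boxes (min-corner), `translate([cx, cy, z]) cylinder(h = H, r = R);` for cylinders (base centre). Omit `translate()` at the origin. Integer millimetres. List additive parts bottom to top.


translate([100, 100, 0]) cylinder(h = 70, r = 100);
translate([10, 10, 70]) cube([180, 180, 70]);
translate([70, 70, 140]) cube([60, 60, 120]);
translate([80, 80, 260]) cube([40, 40, 120]);


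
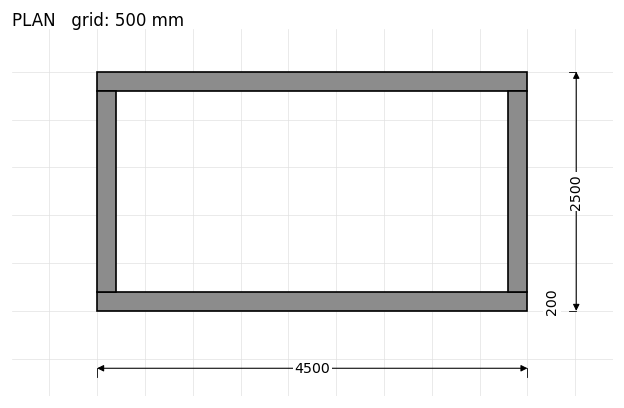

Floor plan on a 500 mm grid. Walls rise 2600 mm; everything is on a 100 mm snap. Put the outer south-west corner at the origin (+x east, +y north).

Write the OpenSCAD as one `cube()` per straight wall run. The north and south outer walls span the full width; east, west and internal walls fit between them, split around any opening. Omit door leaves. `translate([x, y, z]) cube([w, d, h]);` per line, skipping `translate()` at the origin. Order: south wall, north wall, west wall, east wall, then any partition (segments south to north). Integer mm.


cube([4500, 200, 2600]);
translate([0, 2300, 0]) cube([4500, 200, 2600]);
translate([0, 200, 0]) cube([200, 2100, 2600]);
translate([4300, 200, 0]) cube([200, 2100, 2600]);
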